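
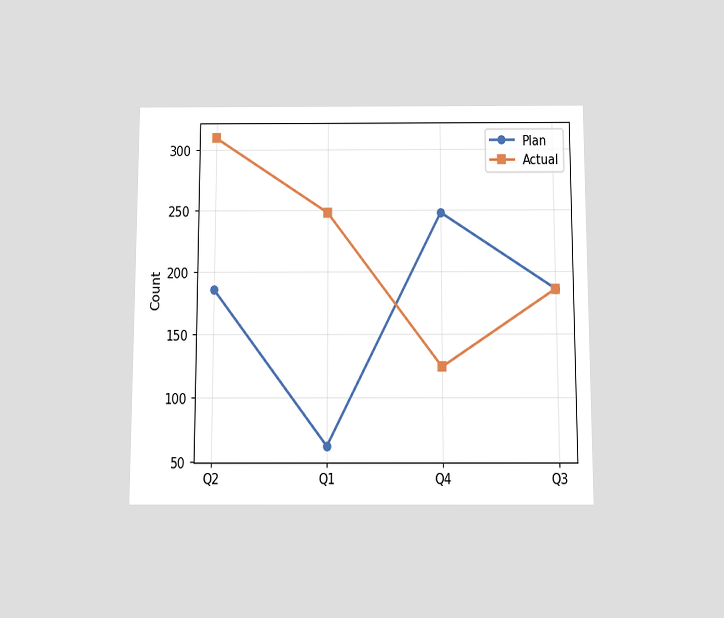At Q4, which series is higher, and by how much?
The chart is viewed slightly from below. At Q4, Plan sits above the other line by 124.

Plan, by 124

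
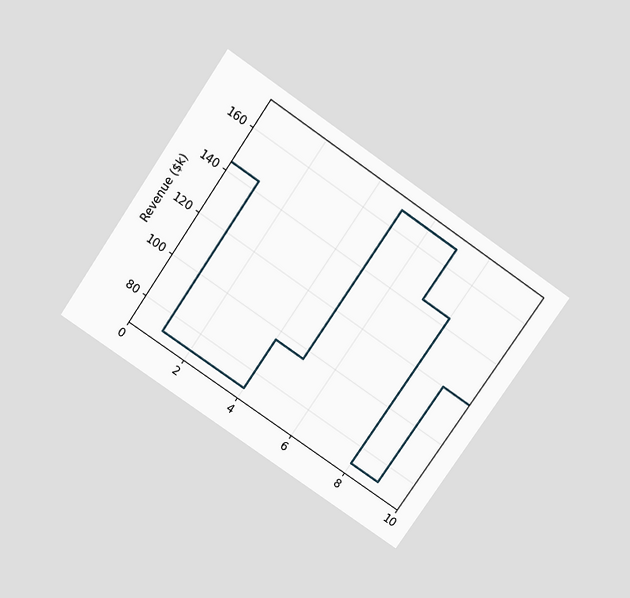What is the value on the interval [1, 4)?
$72k

The chart is tilted about 34° clockwise and viewed slightly from above. On [1, 4) the step sits at $72k.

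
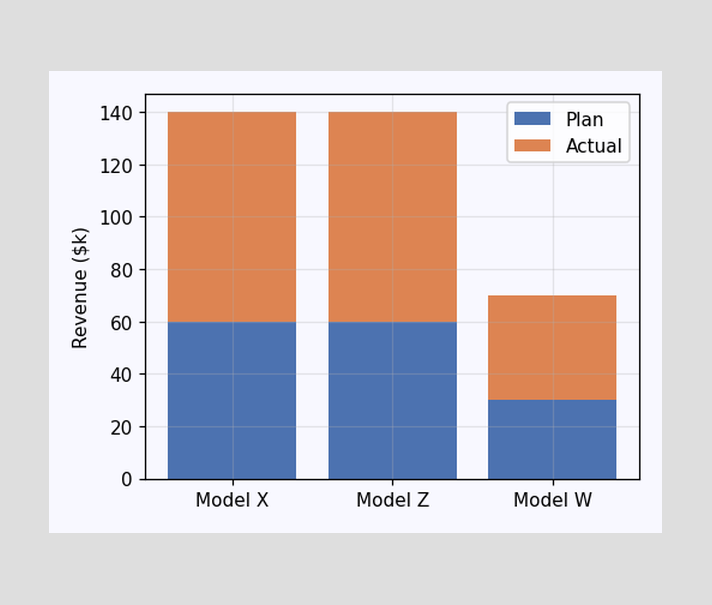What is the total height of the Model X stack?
The Model X stack's top reaches $140k on the y-axis.

$140k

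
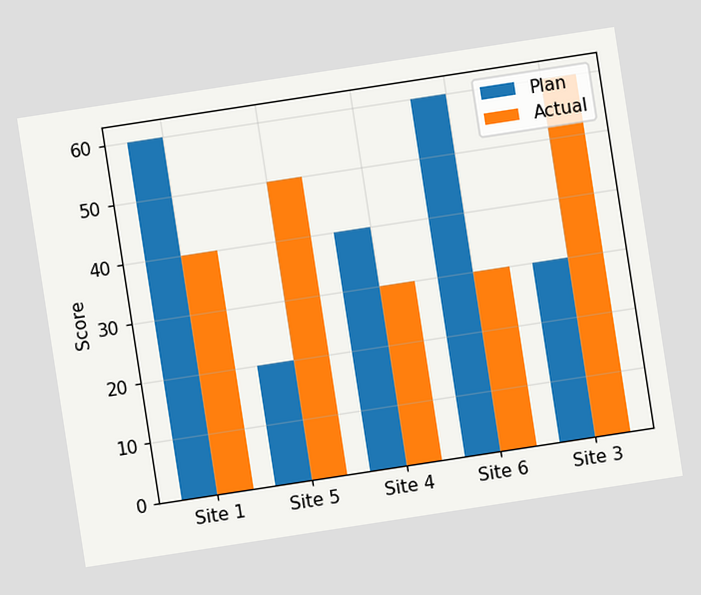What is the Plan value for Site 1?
60

The chart is tilted about 9° counter-clockwise. The Plan bar at Site 1 reaches 60 on the y-axis.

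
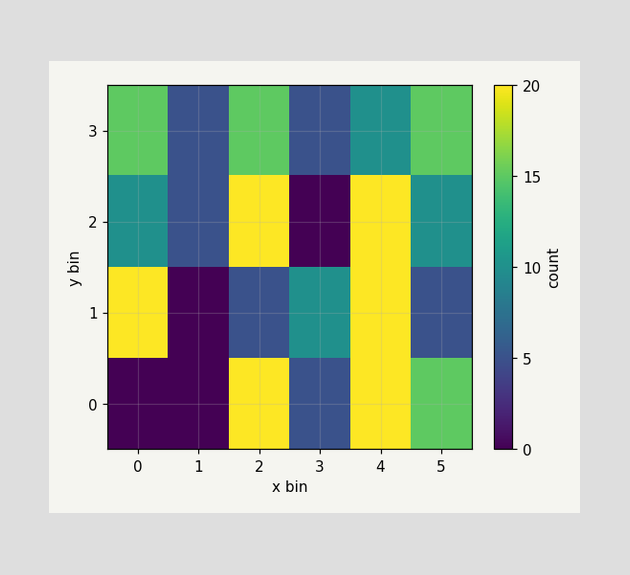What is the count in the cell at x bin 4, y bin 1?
20

Matching the cell (4, 1) against the colorbar gives 20.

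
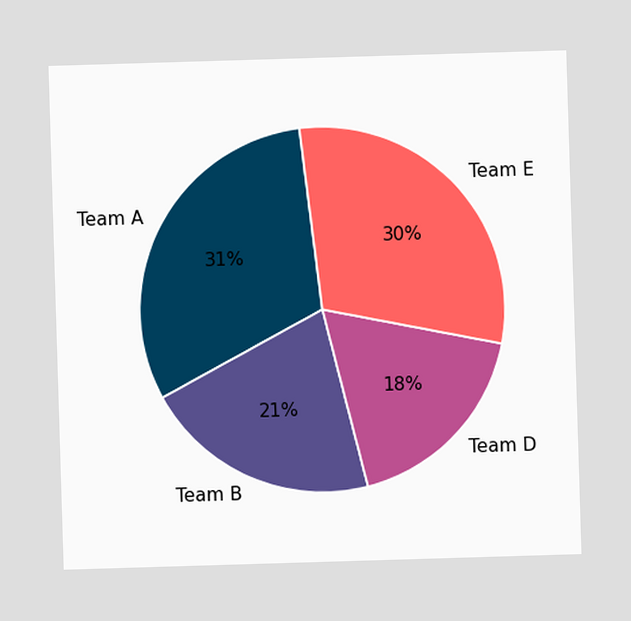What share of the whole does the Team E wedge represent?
The Team E slice takes up 30% of the pie.

30%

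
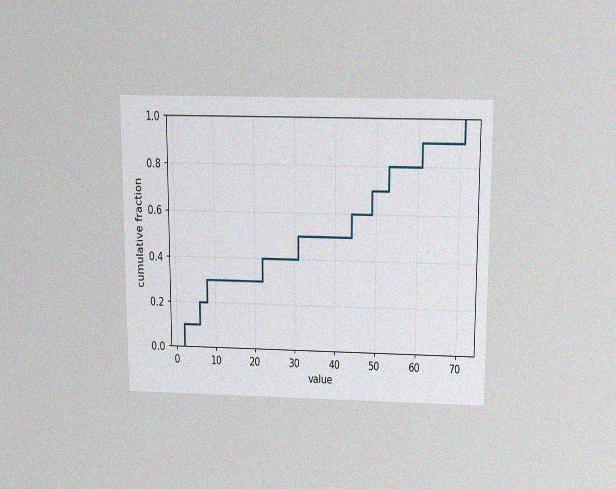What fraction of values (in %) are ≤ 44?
The chart is viewed slightly from above, with some photo noise. At x=44 the ECDF step is at 60%.

60%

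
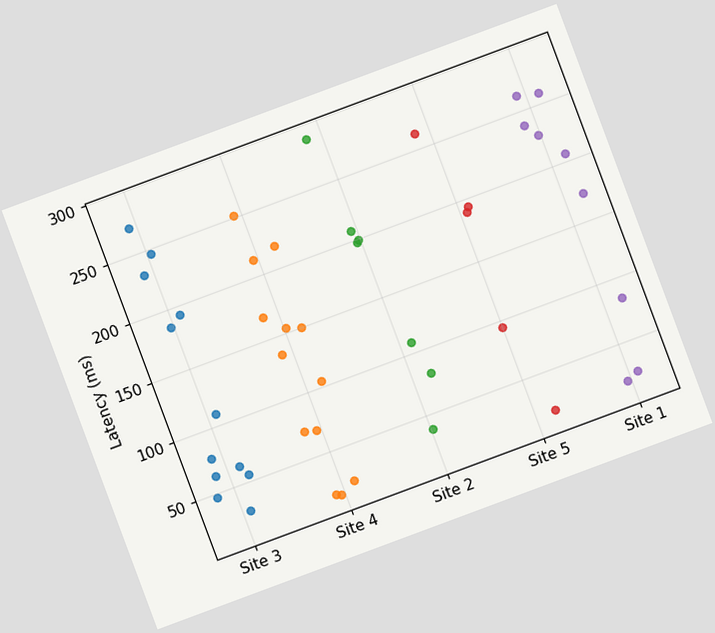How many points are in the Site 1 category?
9

The chart is tilted about 20° counter-clockwise. Counting the markers in the Site 1 column gives 9.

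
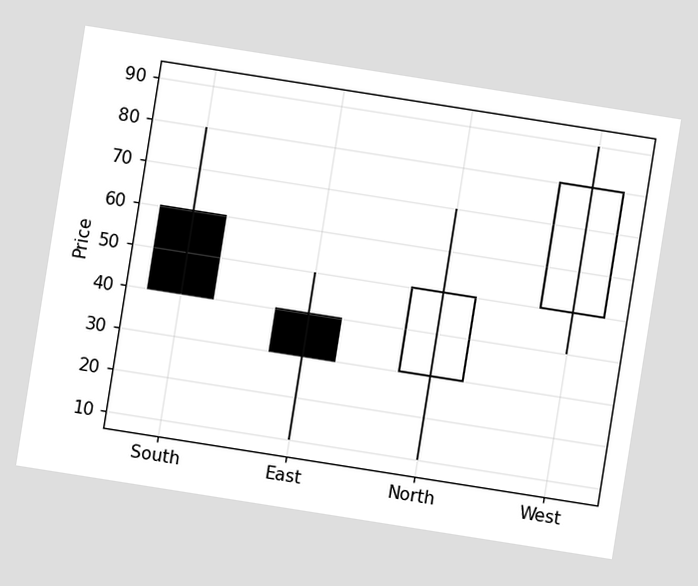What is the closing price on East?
The chart is tilted about 9° clockwise. The East candle closes at 30.

30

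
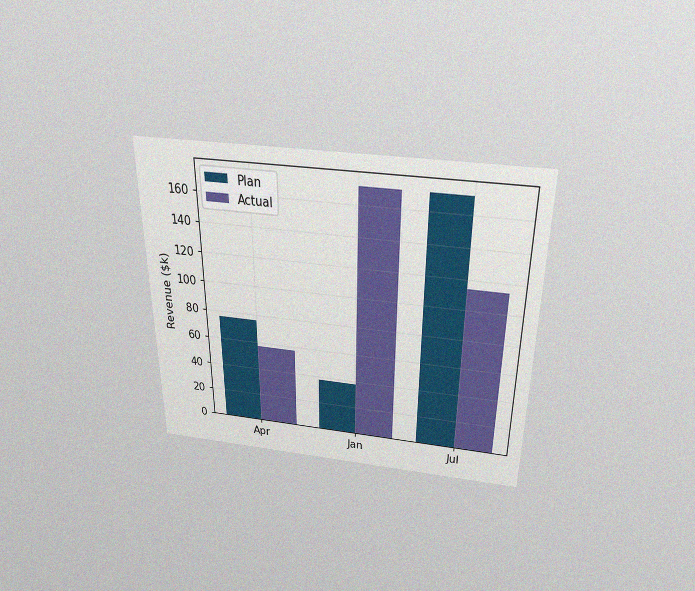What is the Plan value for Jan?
The chart is viewed slightly from above, with some photo noise. The Plan bar at Jan reaches $38k on the y-axis.

$38k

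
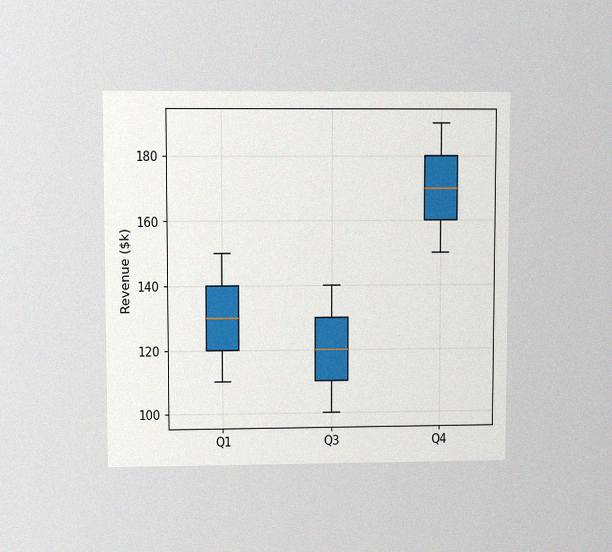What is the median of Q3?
The chart is viewed at a slight angle, with some photo noise. The median line in the Q3 box sits at $120k.

$120k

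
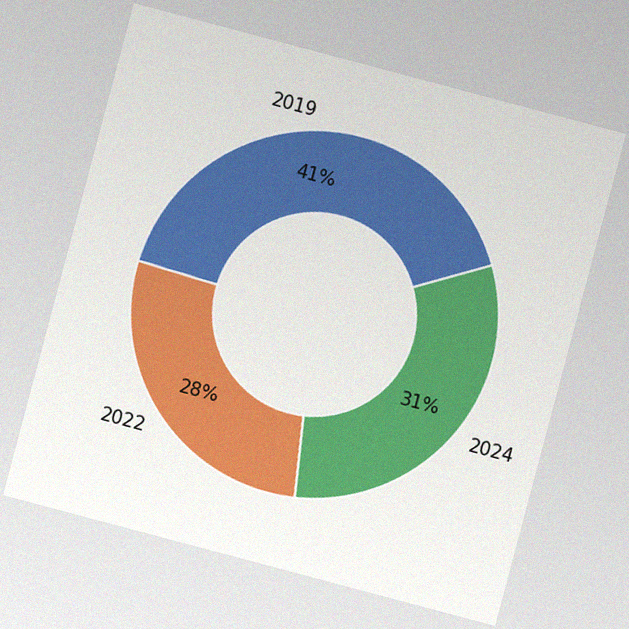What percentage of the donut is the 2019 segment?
The chart is tilted about 15° clockwise, with some photo noise. The 2019 segment takes up 41% of the ring.

41%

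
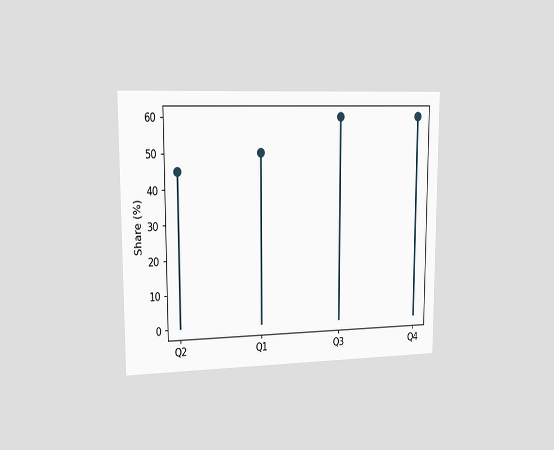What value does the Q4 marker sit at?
The chart is viewed slightly from the left. The Q4 marker sits at 60%.

60%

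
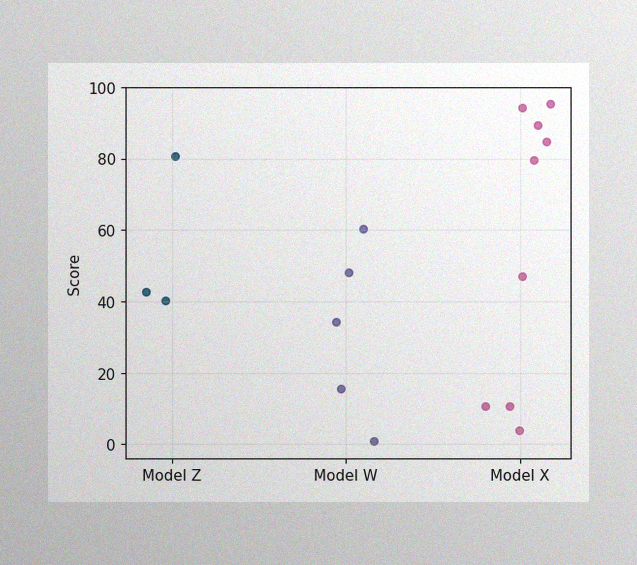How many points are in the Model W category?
The image has some photo noise and uneven lighting. Counting the markers in the Model W column gives 5.

5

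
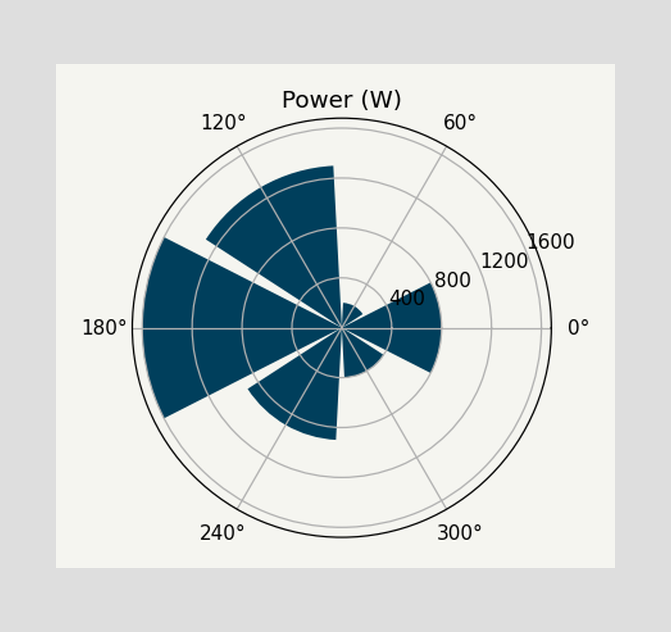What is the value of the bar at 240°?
900W

The bar at 240° reaches 900W on the radial axis.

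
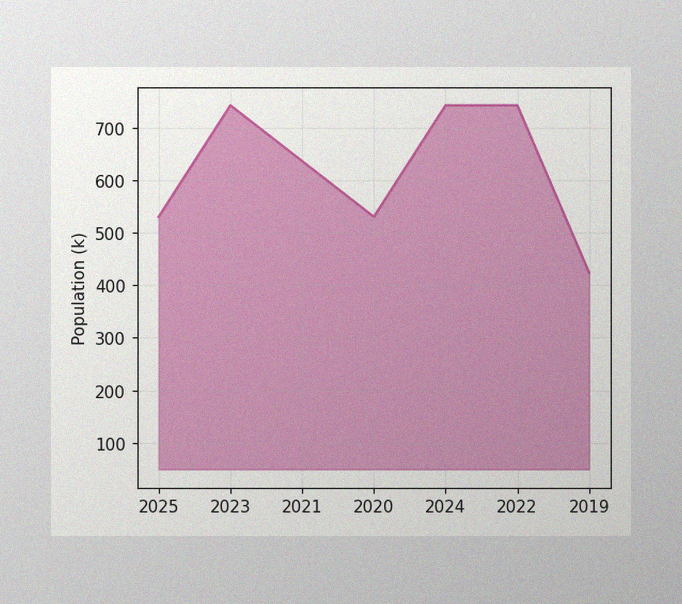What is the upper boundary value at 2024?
742k

The image has some photo noise and uneven lighting. At 2024 the upper boundary is at 742k.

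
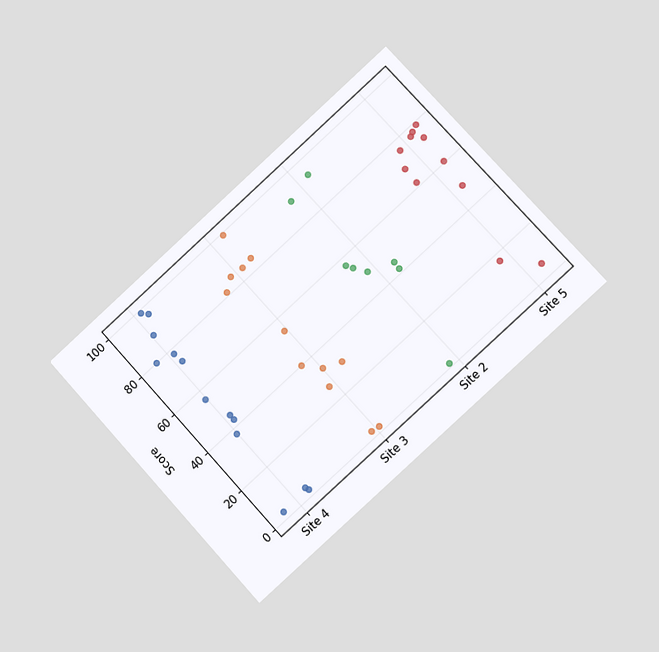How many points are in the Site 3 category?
The chart is tilted about 42° counter-clockwise and viewed slightly from the right. Counting the markers in the Site 3 column gives 12.

12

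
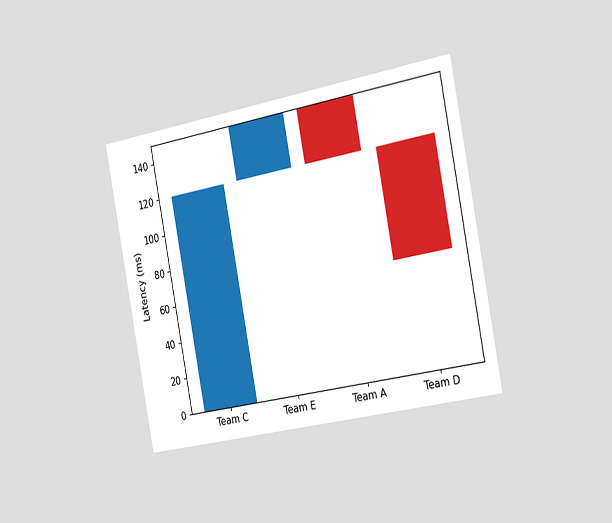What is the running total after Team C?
120ms

The chart is tilted about 11° counter-clockwise and viewed slightly from the right. After Team C the running total reaches 120ms.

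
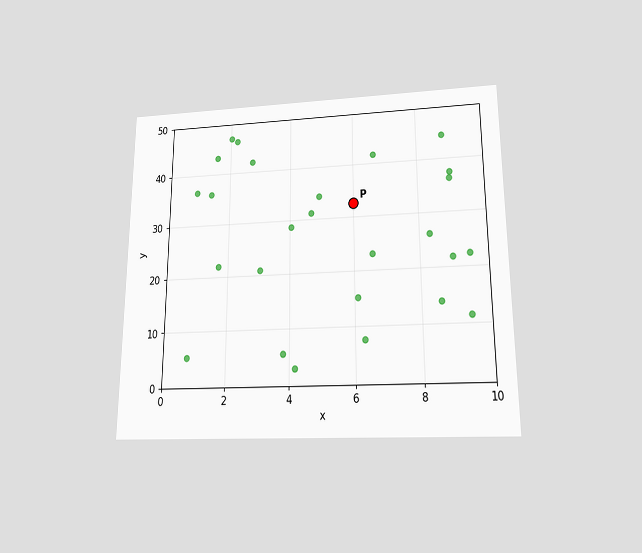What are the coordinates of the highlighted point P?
(6, 32.5)

The chart is viewed slightly from below. Following the gridlines from P to each axis, P sits at (6, 32.5).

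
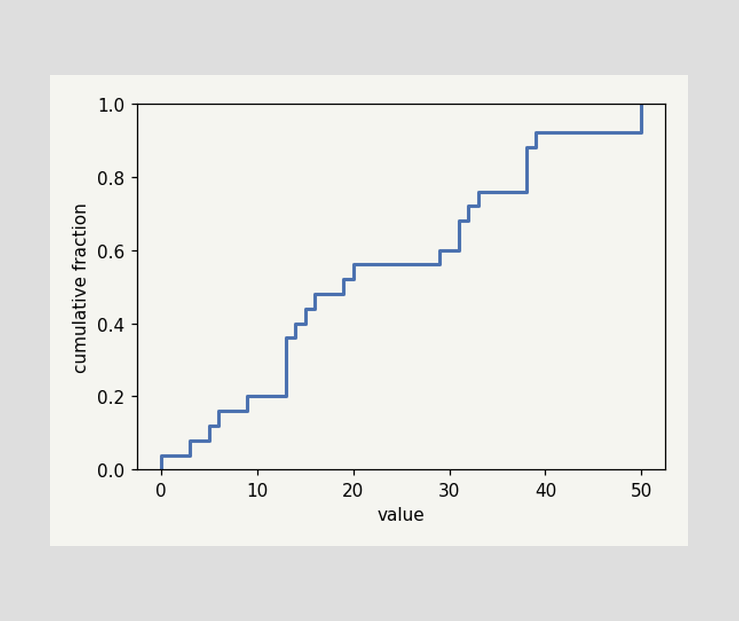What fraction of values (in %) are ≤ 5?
At x=5 the ECDF step is at 12%.

12%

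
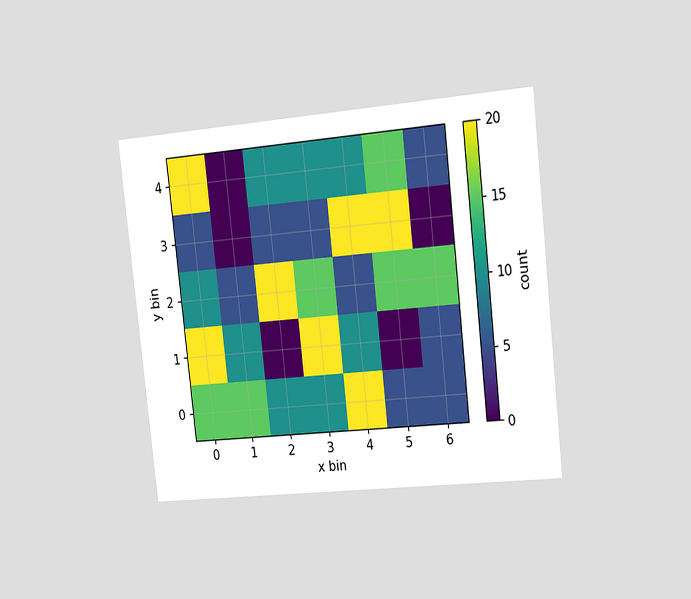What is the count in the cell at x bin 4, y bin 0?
20

The chart is tilted about 6° counter-clockwise and viewed slightly from the right. Matching the cell (4, 0) against the colorbar gives 20.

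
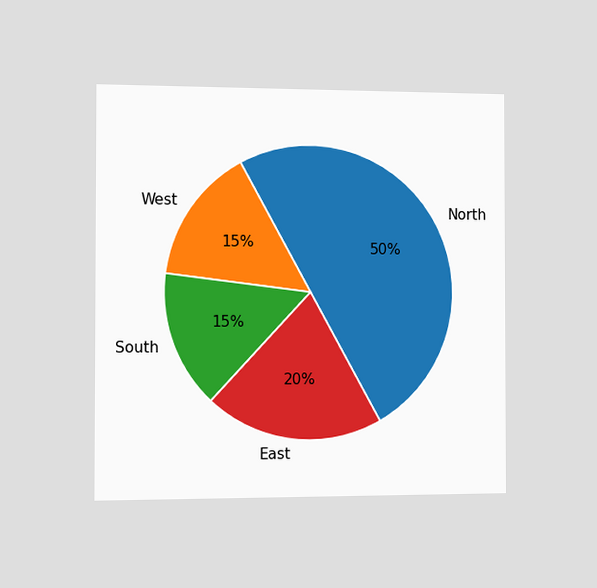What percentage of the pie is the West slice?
The chart is viewed slightly from the left. The West slice takes up 15% of the pie.

15%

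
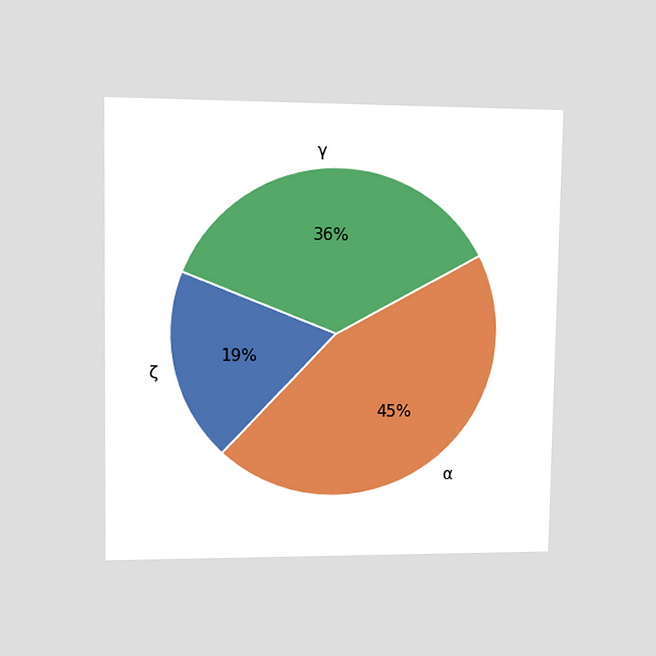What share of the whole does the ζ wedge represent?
19%

The chart is viewed at a slight angle. The ζ slice takes up 19% of the pie.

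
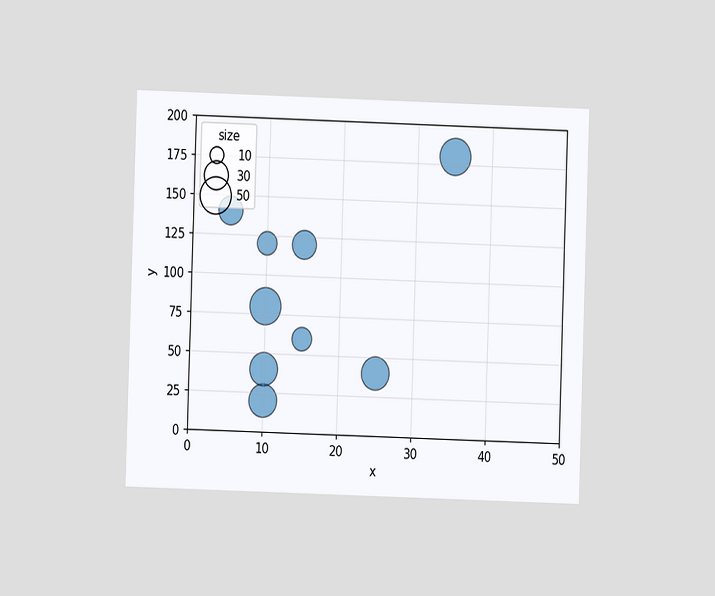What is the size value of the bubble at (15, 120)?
30

The chart is viewed at a slight angle. Matching the bubble at (15, 120) against the size legend gives 30.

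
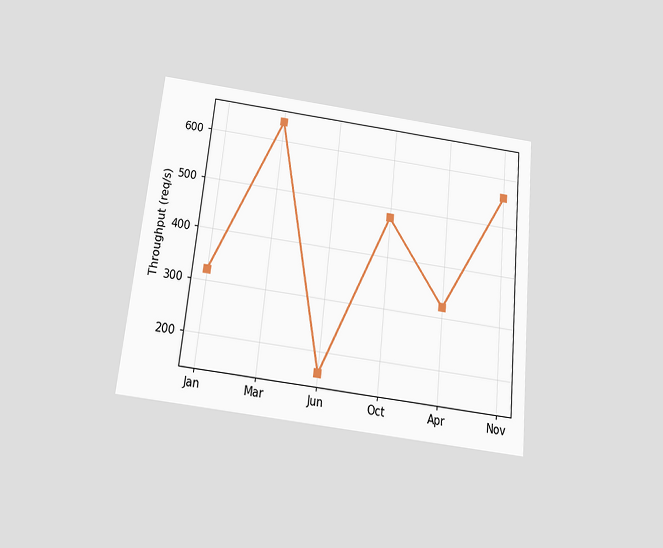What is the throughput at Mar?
640req/s

The chart is tilted about 6° clockwise and viewed slightly from below. At Mar, the line is at 640req/s.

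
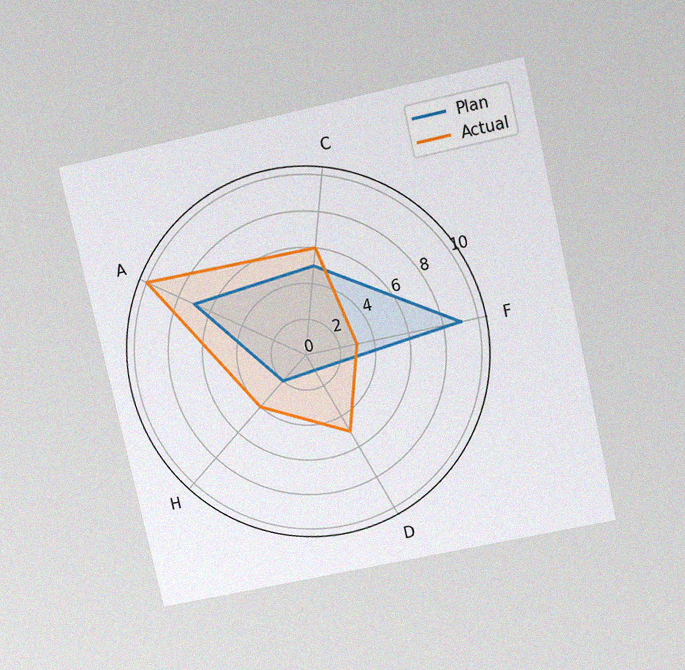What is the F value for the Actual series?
3

The chart is tilted about 13° counter-clockwise and viewed at a slight angle, with some photo noise. On the F axis, Actual reaches 3.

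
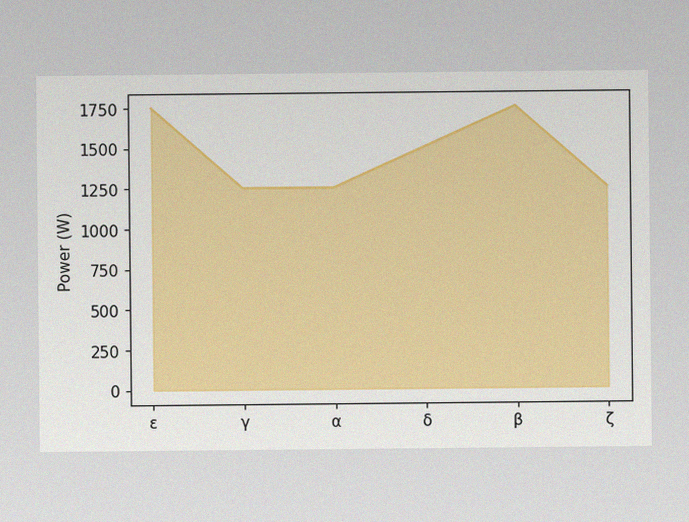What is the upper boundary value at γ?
1250W

The image has some photo noise and uneven lighting. At γ the upper boundary is at 1250W.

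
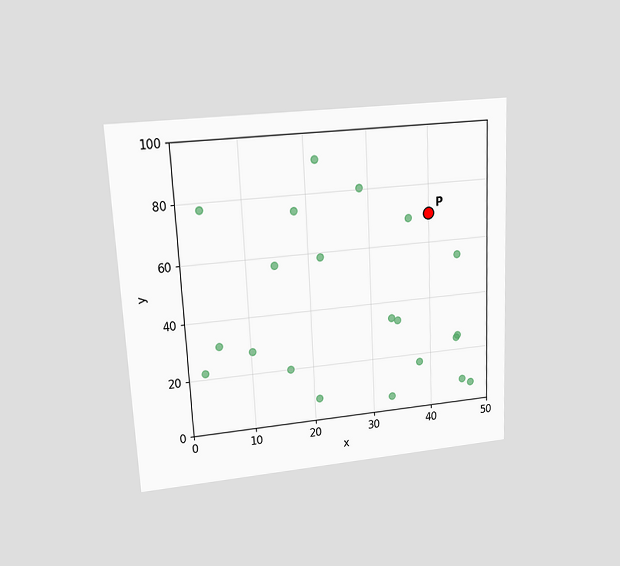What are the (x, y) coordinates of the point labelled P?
The chart is tilted about 3° counter-clockwise and viewed at a slight angle. Following the gridlines from P to each axis, P sits at (40, 70).

(40, 70)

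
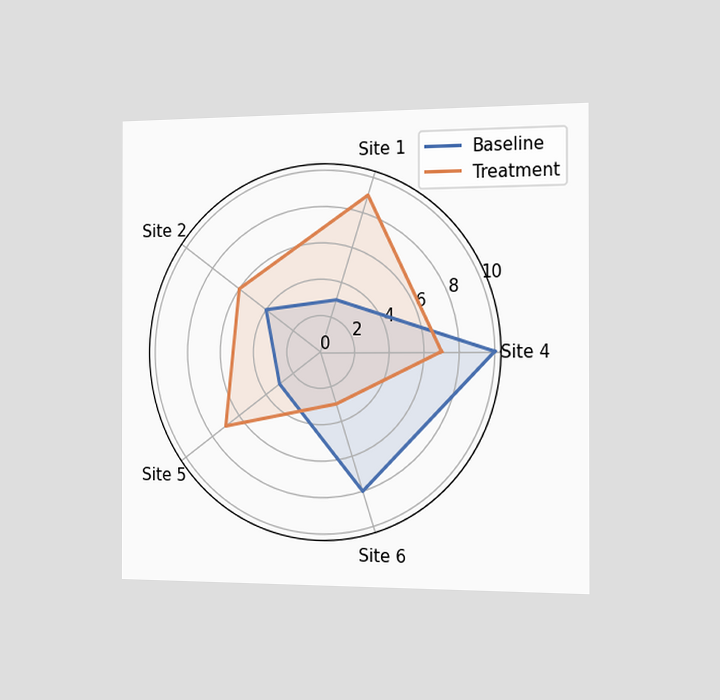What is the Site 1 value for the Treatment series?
The chart is viewed slightly from the right. On the Site 1 axis, Treatment reaches 9.

9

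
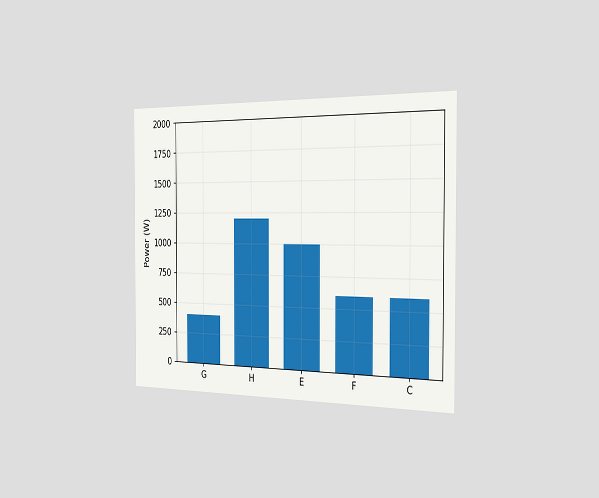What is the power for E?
The chart is viewed slightly from the right. Reading along the chart's y-axis, the E bar reaches 1000W.

1000W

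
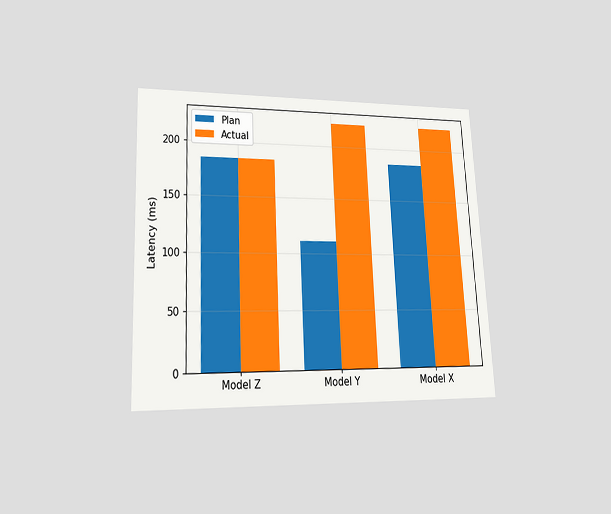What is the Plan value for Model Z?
The chart is tilted about 3° counter-clockwise and viewed at a slight angle. The Plan bar at Model Z reaches 185ms on the y-axis.

185ms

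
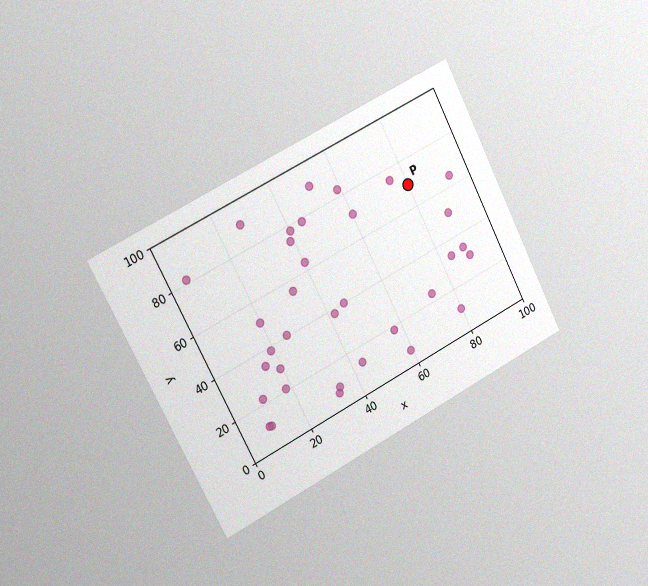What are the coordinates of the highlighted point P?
(80, 70)

The chart is tilted about 27° counter-clockwise and viewed slightly from the left, with some photo noise. Following the gridlines from P to each axis, P sits at (80, 70).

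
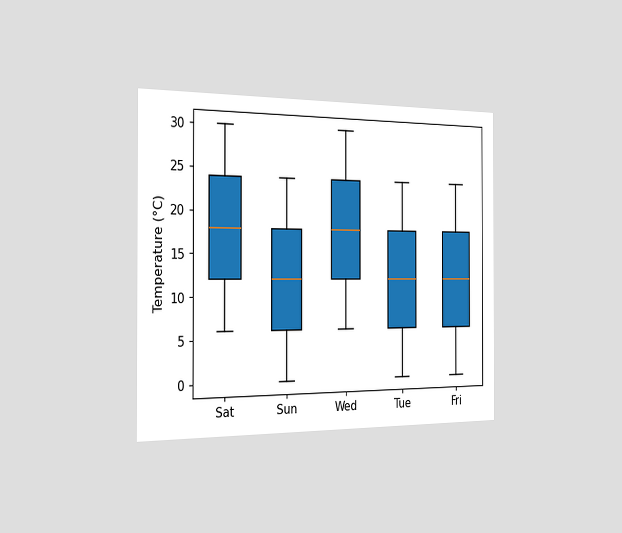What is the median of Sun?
The chart is viewed slightly from the left. The median line in the Sun box sits at 12°C.

12°C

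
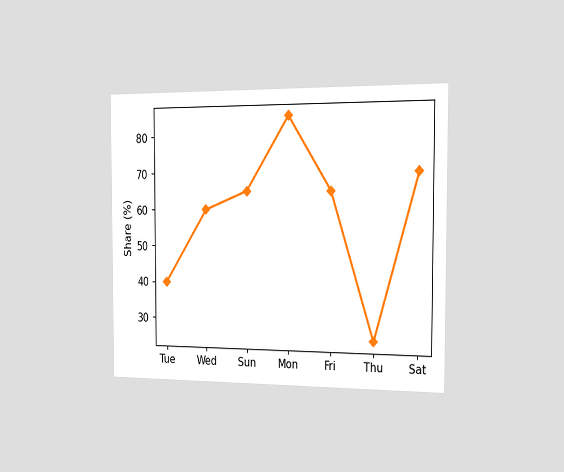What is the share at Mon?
85%

The chart is viewed slightly from the right. At Mon, the line is at 85%.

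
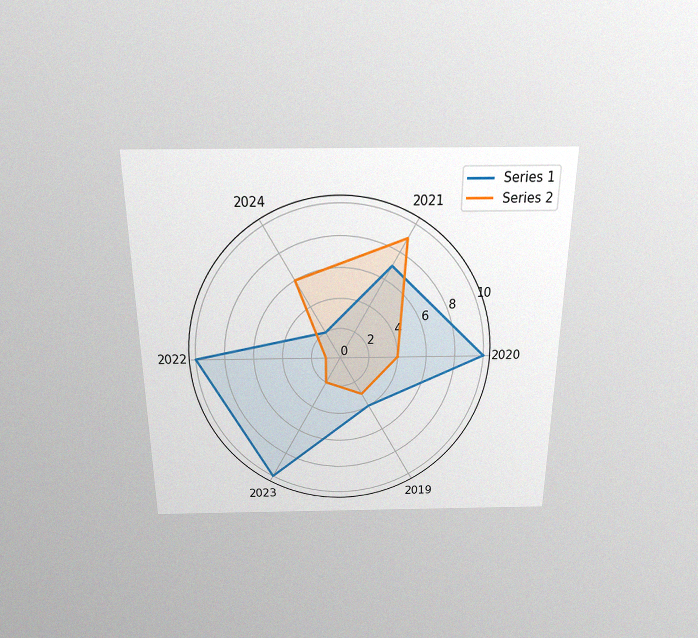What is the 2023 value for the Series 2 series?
The chart is viewed slightly from above, with some photo noise. On the 2023 axis, Series 2 reaches 2.

2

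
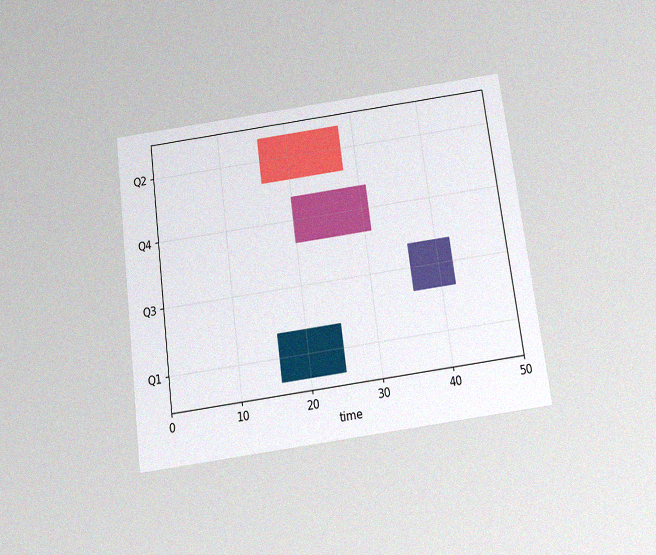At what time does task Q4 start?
The chart is tilted about 7° counter-clockwise and viewed slightly from below, with some photo noise. The Q4 bar begins at t=20.

20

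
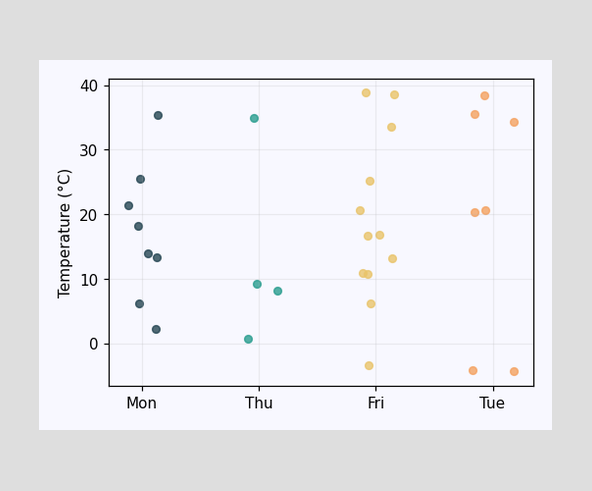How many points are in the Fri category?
12

Counting the markers in the Fri column gives 12.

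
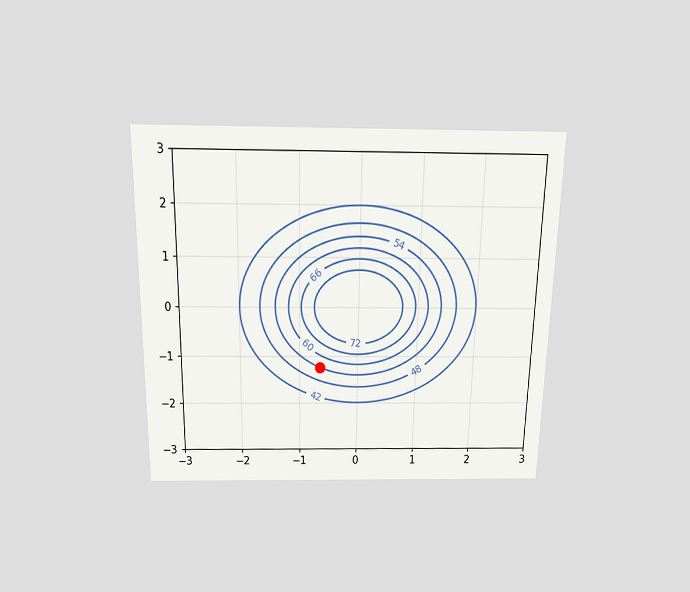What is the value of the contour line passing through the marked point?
54

The chart is viewed slightly from above. The marked point sits on the contour labelled 54.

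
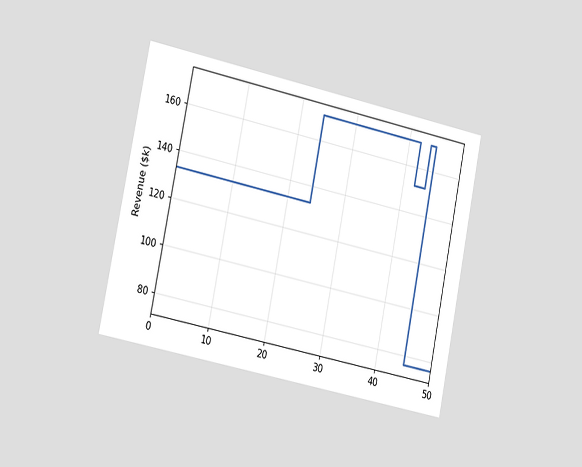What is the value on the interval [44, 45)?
The chart is tilted about 12° clockwise and viewed slightly from the left. On [44, 45) the step sits at $171k.

$171k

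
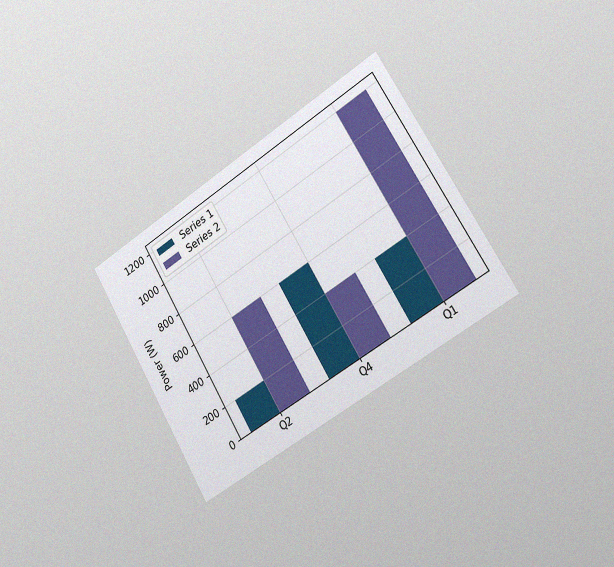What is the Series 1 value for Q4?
The chart is tilted about 31° counter-clockwise and viewed slightly from the right, with some photo noise. The Series 1 bar at Q4 reaches 600W on the y-axis.

600W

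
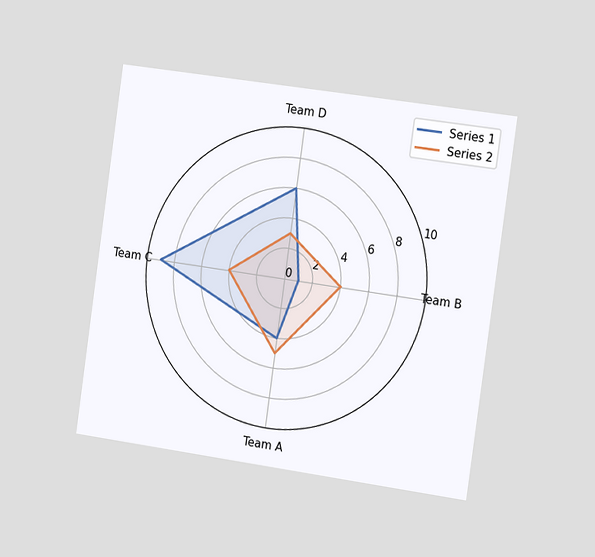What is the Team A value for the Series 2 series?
The chart is tilted about 8° clockwise and viewed slightly from the right. On the Team A axis, Series 2 reaches 5.

5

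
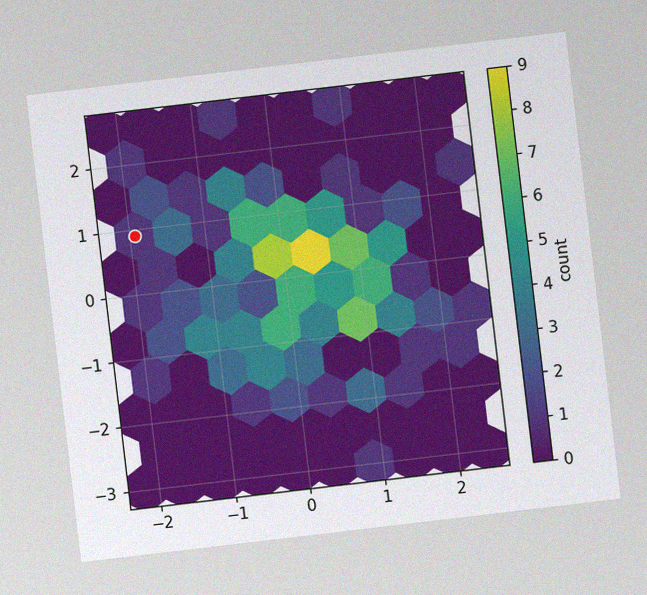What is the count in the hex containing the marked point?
1

The chart is tilted about 7° counter-clockwise, with some photo noise. The marked hex reads 1 on the colorbar.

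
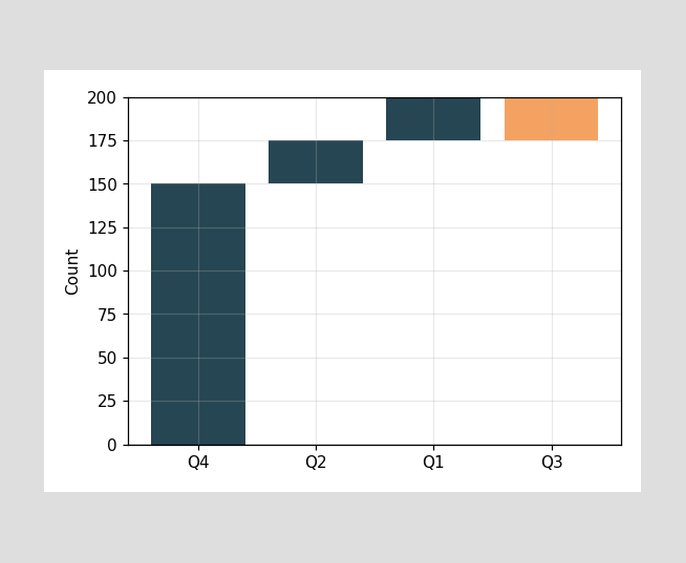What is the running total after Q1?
After Q1 the running total reaches 200.

200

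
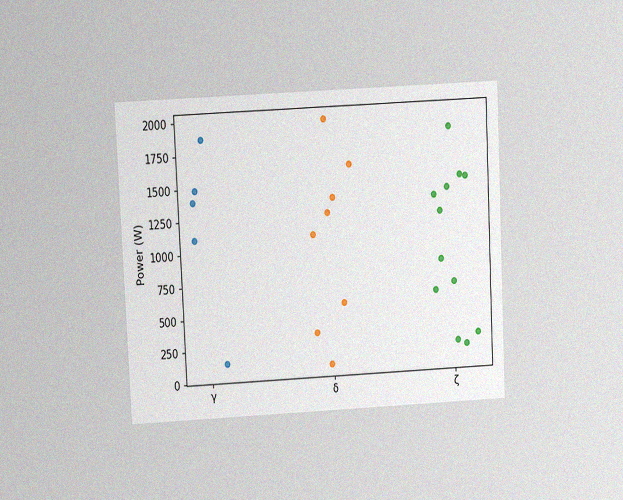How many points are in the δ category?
The chart is tilted about 3° counter-clockwise and viewed at a slight angle, with some photo noise. Counting the markers in the δ column gives 8.

8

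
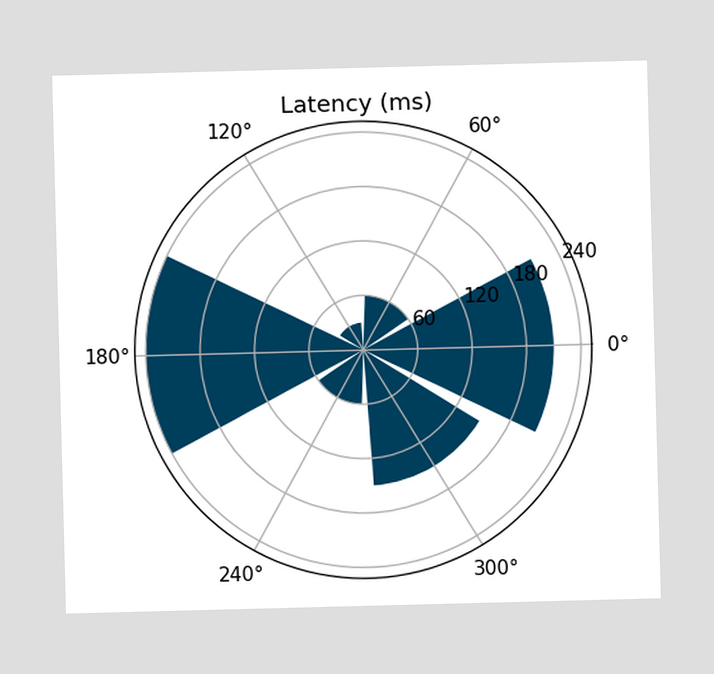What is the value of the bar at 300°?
The bar at 300° reaches 150ms on the radial axis.

150ms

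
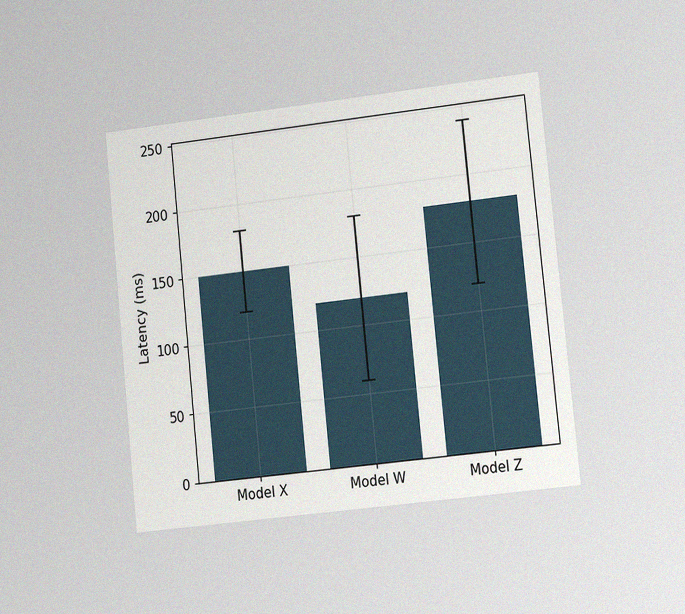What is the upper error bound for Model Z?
240ms

The chart is tilted about 6° counter-clockwise and viewed slightly from the right, with some photo noise. The Model Z bar's upper whisker reaches 240ms.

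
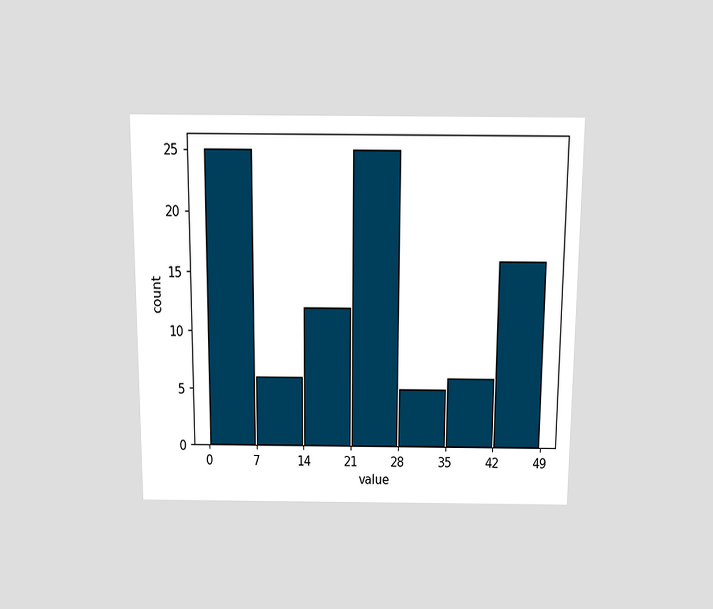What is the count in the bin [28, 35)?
5

The chart is viewed slightly from above. The [28, 35) bin has height 5.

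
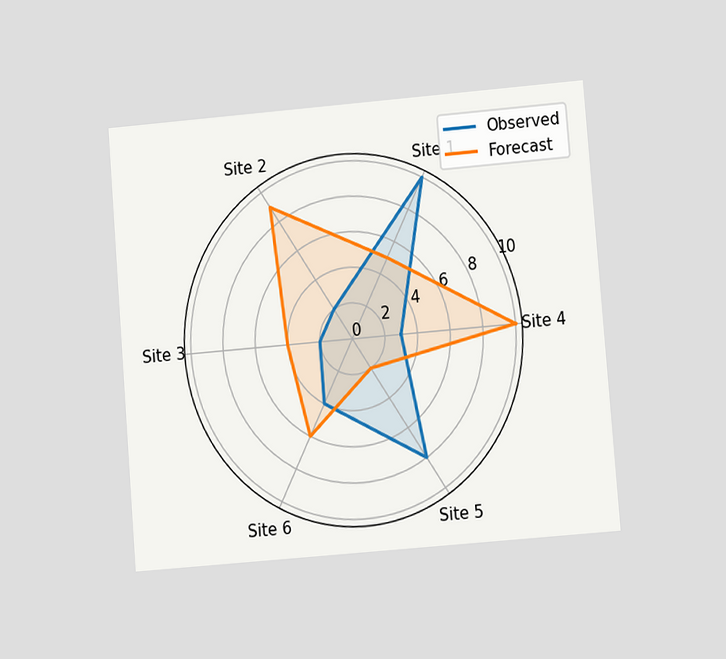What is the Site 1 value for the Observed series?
The chart is tilted about 5° counter-clockwise and viewed at a slight angle. On the Site 1 axis, Observed reaches 10.

10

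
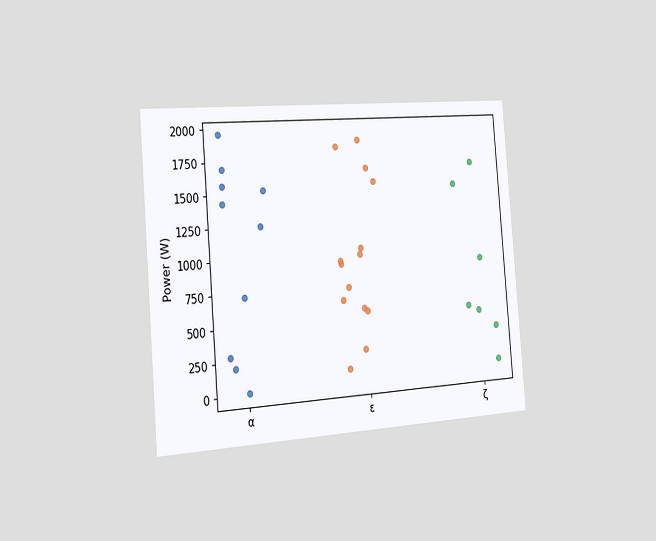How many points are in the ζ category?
7

The chart is tilted about 5° counter-clockwise and viewed slightly from the left. Counting the markers in the ζ column gives 7.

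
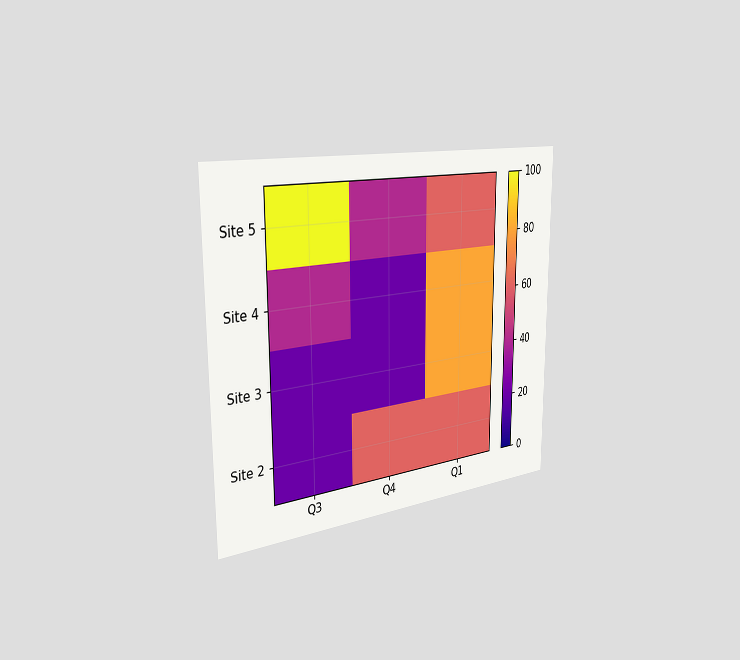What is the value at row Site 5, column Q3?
The chart is viewed slightly from the left. Matching cell (Site 5, Q3) against the colorbar gives 100.

100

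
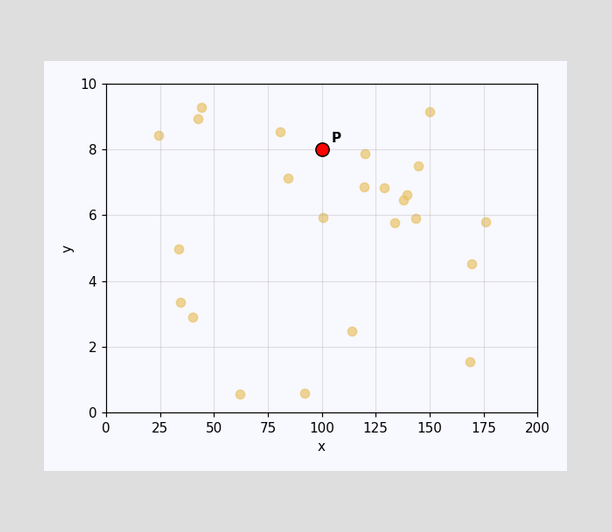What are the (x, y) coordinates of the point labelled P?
(100, 8)

Following the gridlines from P to each axis, P sits at (100, 8).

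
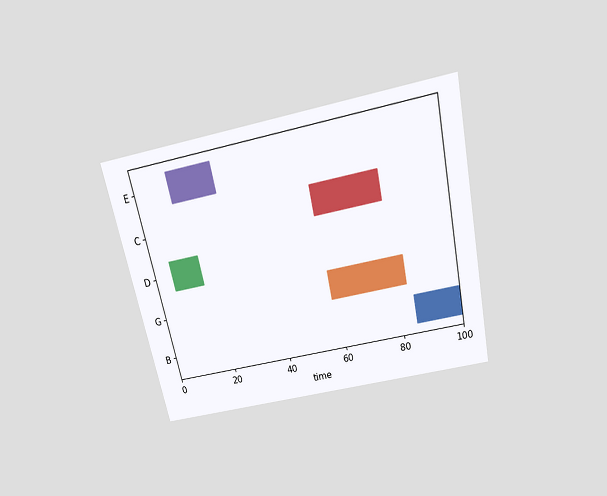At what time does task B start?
The chart is tilted about 12° counter-clockwise and viewed slightly from above. The B bar begins at t=85.

85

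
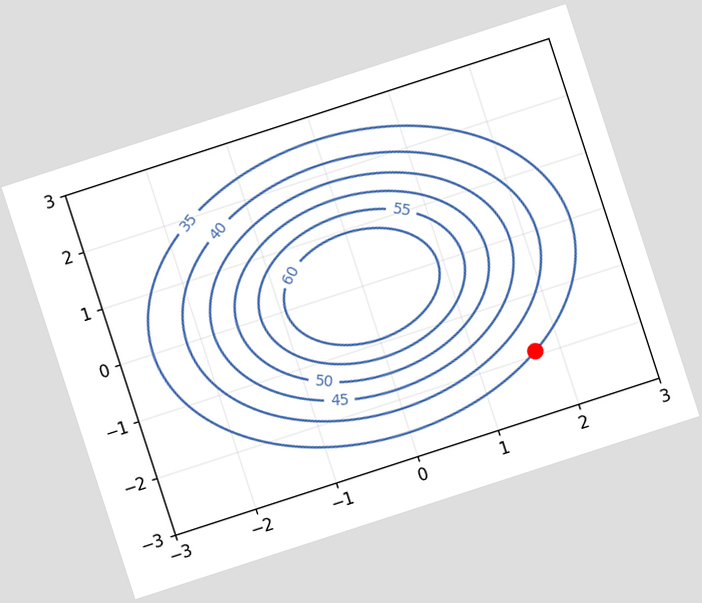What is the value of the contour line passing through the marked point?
The chart is tilted about 18° counter-clockwise. The marked point sits on the contour labelled 35.

35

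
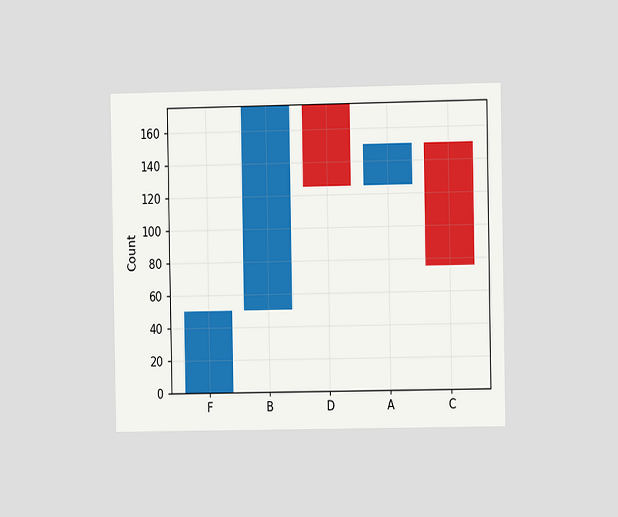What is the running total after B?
The chart is viewed slightly from the right. After B the running total reaches 175.

175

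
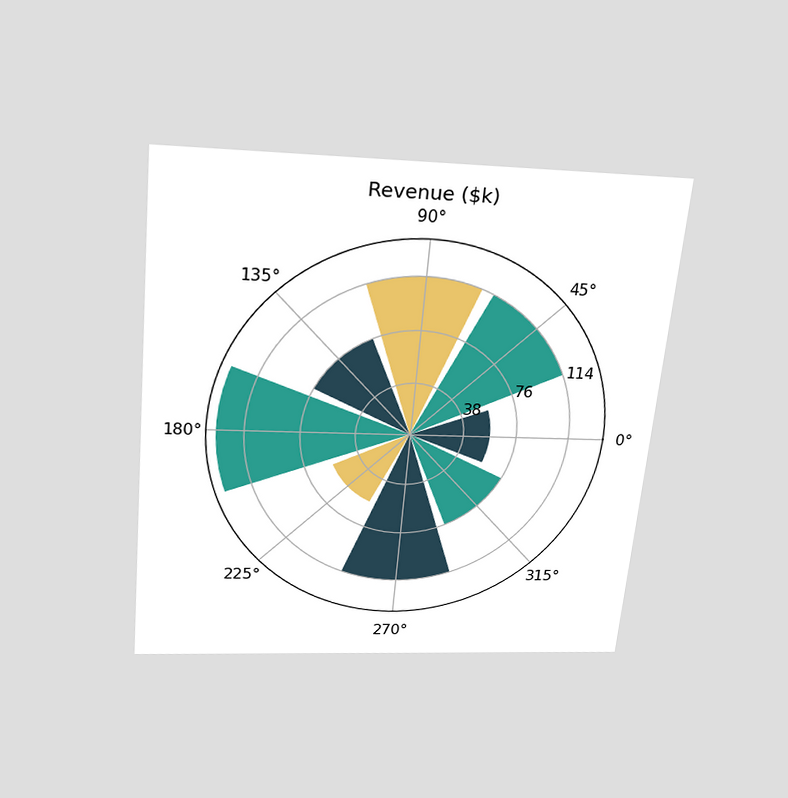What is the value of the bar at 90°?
The chart is tilted about 5° clockwise and viewed slightly from above. The bar at 90° reaches $114k on the radial axis.

$114k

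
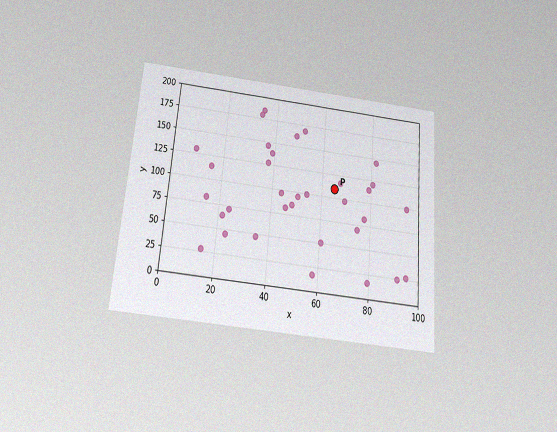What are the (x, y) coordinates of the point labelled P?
(65, 110)

The chart is tilted about 5° clockwise and viewed slightly from below, with some photo noise. Following the gridlines from P to each axis, P sits at (65, 110).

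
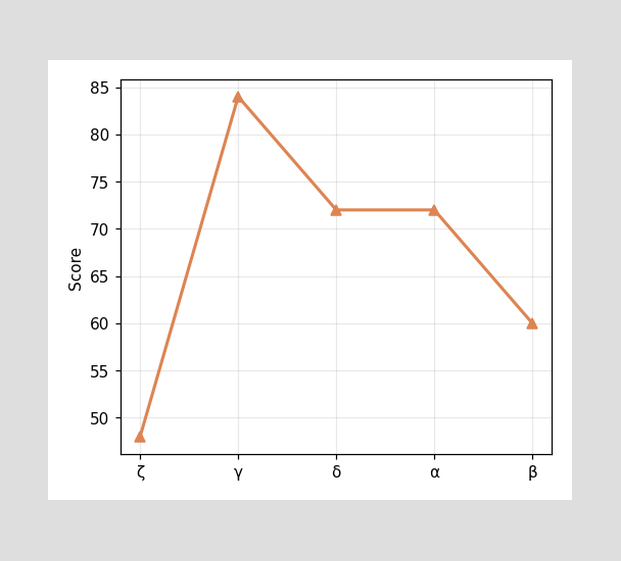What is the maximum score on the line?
84

The highest point is at γ, and reading across to the y-axis gives 84.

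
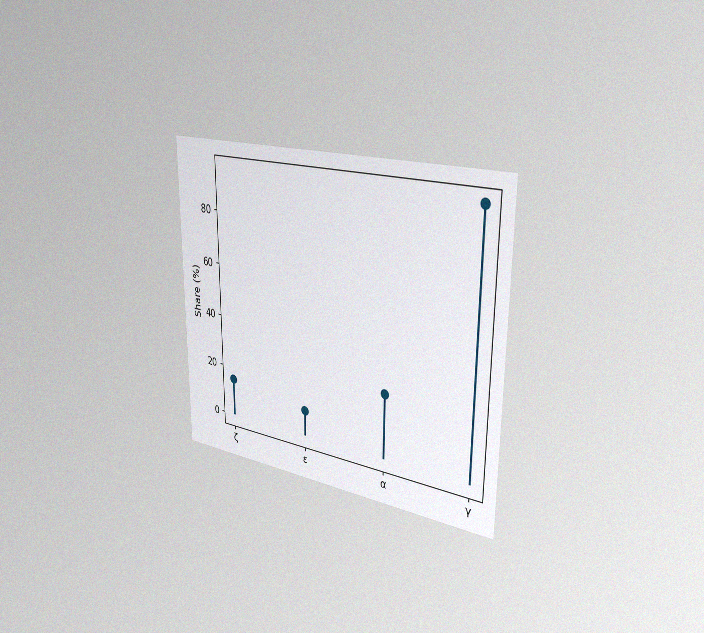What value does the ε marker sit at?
10%

The chart is viewed slightly from the right, with some photo noise. The ε marker sits at 10%.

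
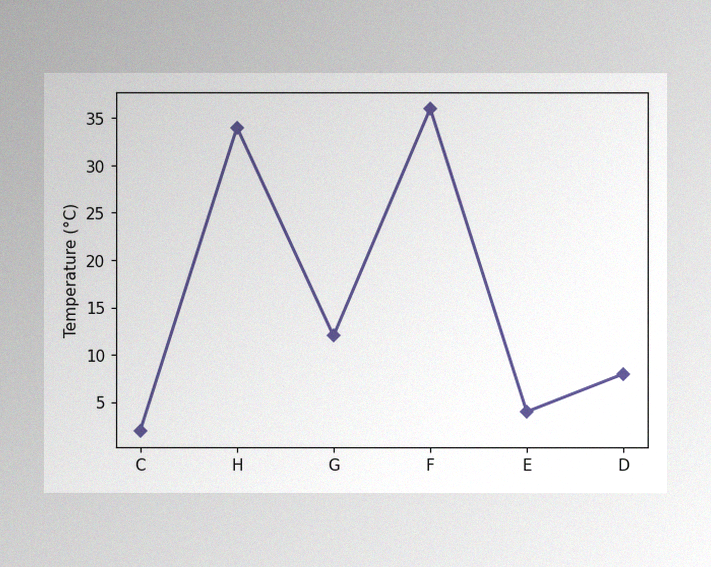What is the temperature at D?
The image has some photo noise and uneven lighting. At D, the line is at 8°C.

8°C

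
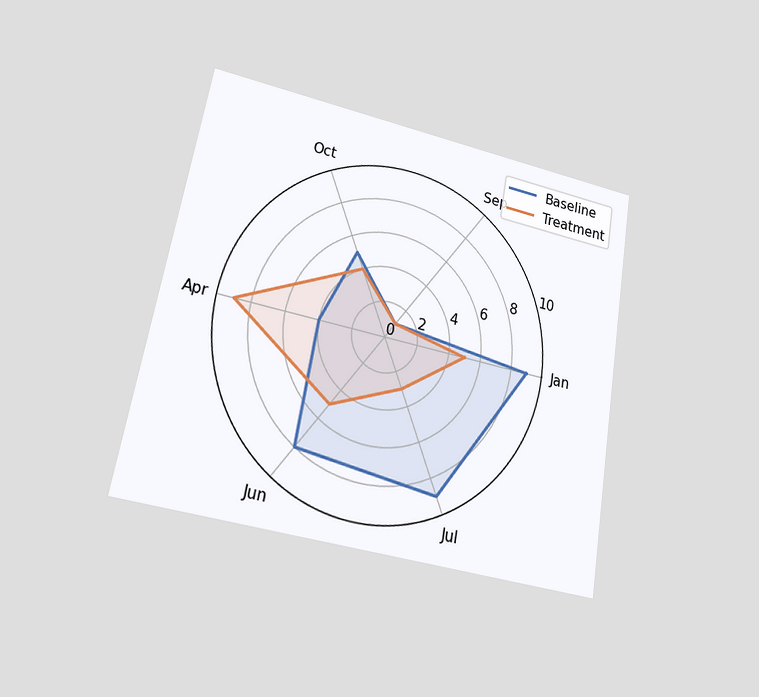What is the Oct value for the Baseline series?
The chart is tilted about 10° clockwise and viewed at a slight angle. On the Oct axis, Baseline reaches 5.

5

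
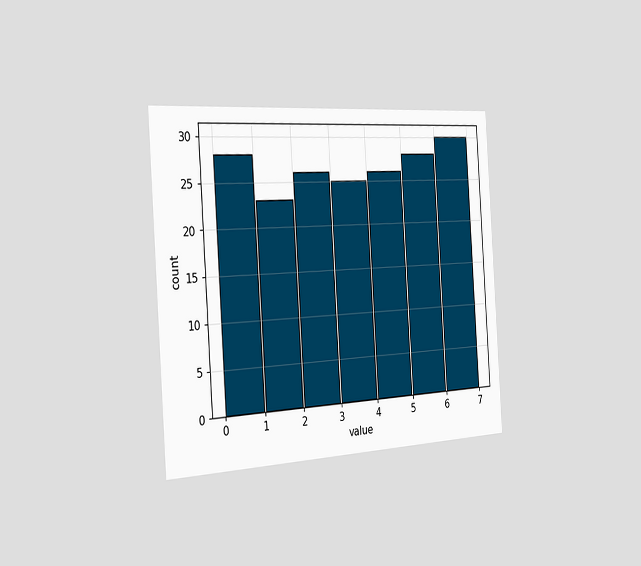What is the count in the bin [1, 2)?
23

The chart is tilted about 4° counter-clockwise and viewed slightly from the left. The [1, 2) bin has height 23.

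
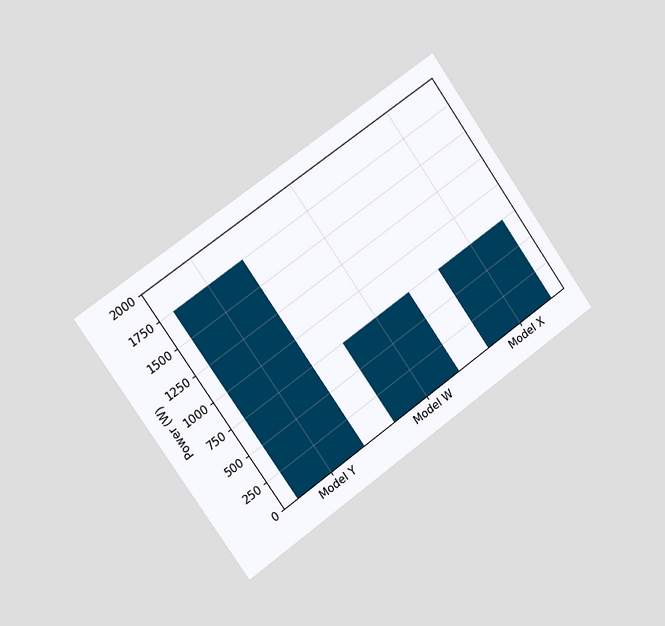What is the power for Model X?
750W

The chart is tilted about 35° counter-clockwise and viewed slightly from the left. Reading along the chart's y-axis, the Model X bar reaches 750W.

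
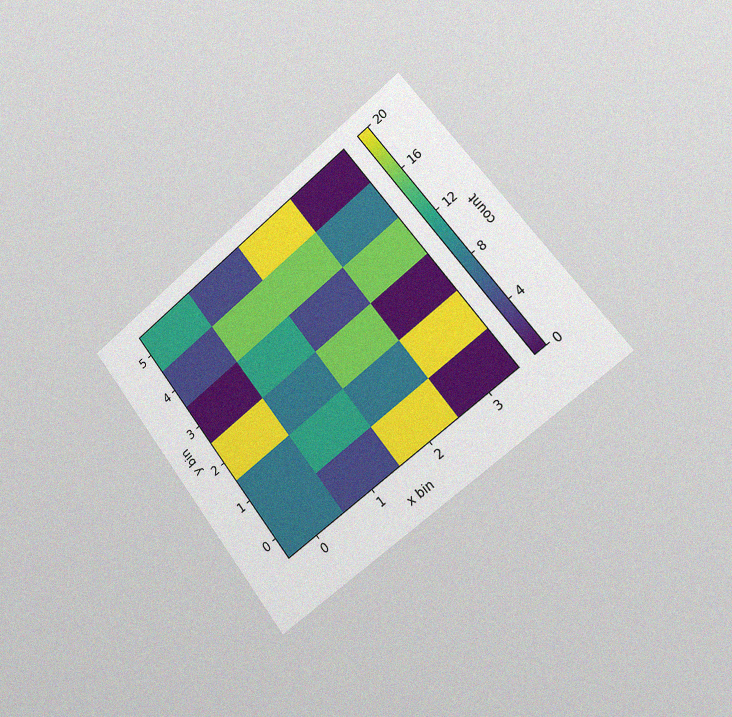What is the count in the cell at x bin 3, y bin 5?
0

The chart is tilted about 38° counter-clockwise and viewed slightly from the right, with some photo noise. Matching the cell (3, 5) against the colorbar gives 0.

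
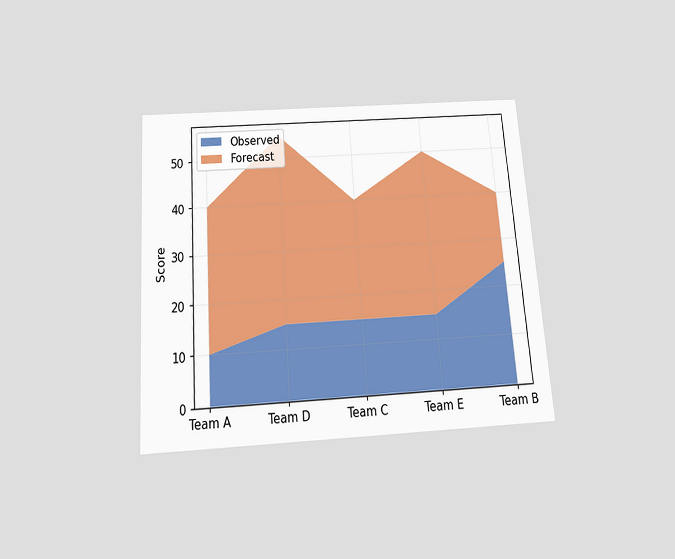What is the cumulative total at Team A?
The chart is tilted about 4° counter-clockwise and viewed slightly from below. The stacked total at Team A reaches 40.

40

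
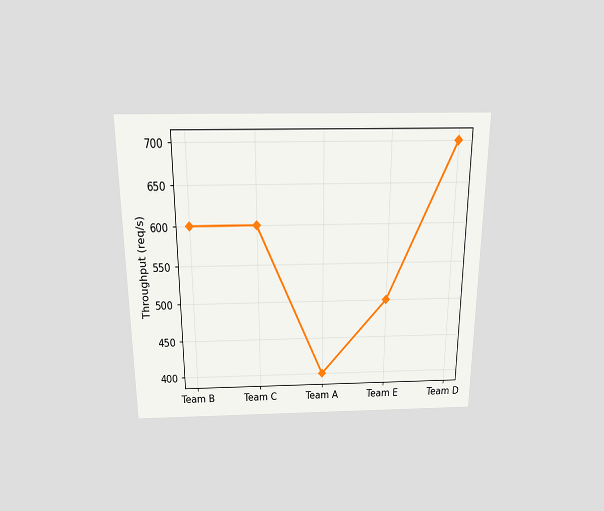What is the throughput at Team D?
700req/s

The chart is viewed slightly from above. At Team D, the line is at 700req/s.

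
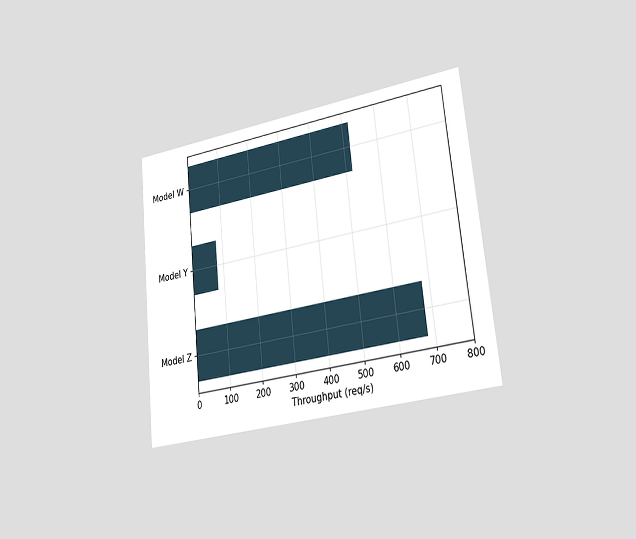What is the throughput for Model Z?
The chart is tilted about 6° counter-clockwise and viewed slightly from the right. Reading along the chart's x-axis, the Model Z bar reaches 680req/s.

680req/s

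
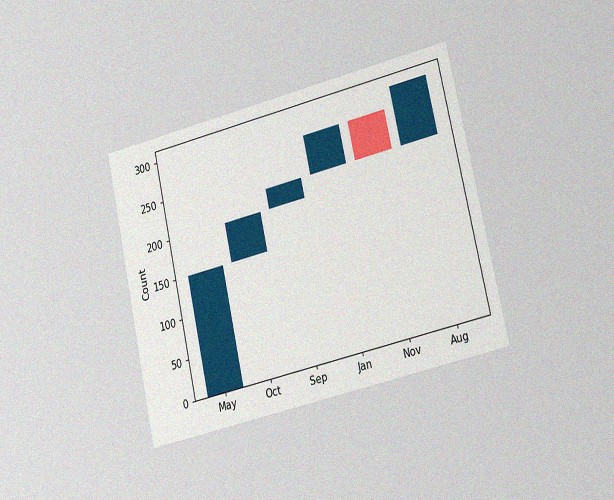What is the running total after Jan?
The chart is tilted about 13° counter-clockwise and viewed slightly from the right, with some photo noise. After Jan the running total reaches 275.

275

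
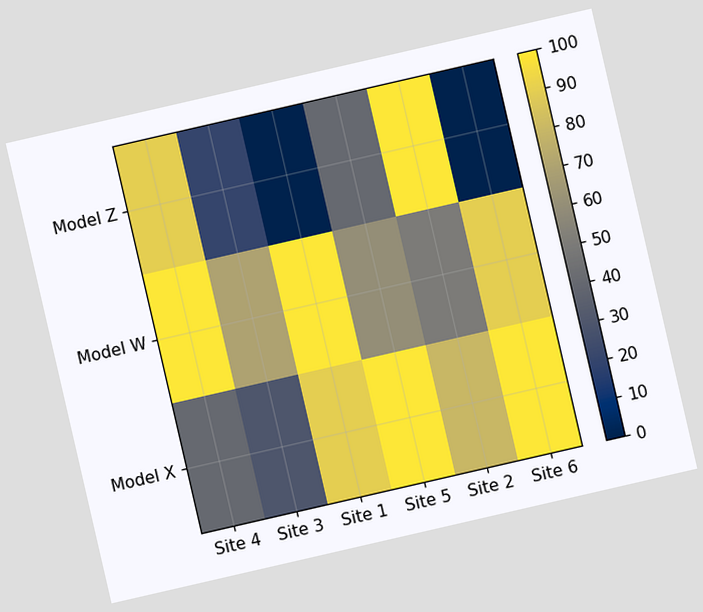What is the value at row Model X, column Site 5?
The chart is tilted about 13° counter-clockwise. Matching cell (Model X, Site 5) against the colorbar gives 100.

100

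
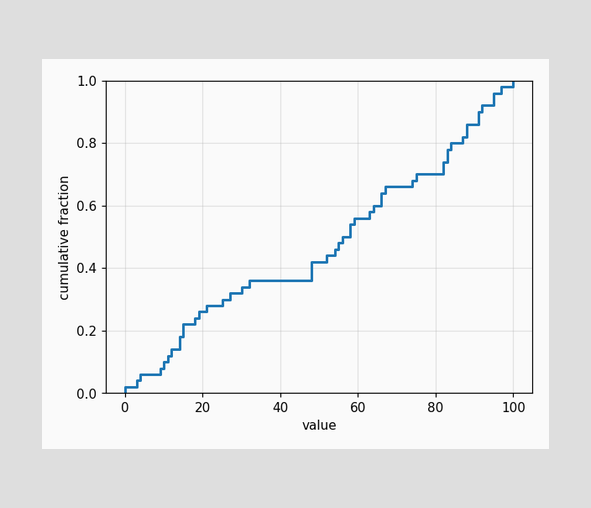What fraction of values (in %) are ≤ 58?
54%

At x=58 the ECDF step is at 54%.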